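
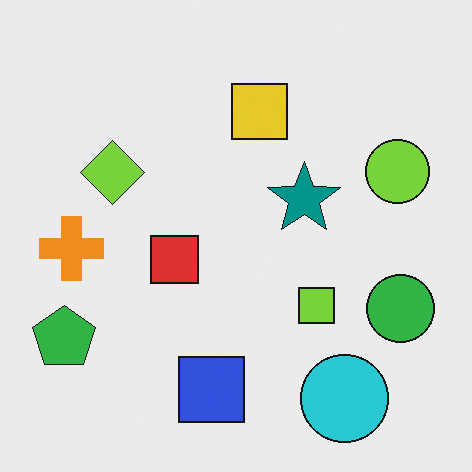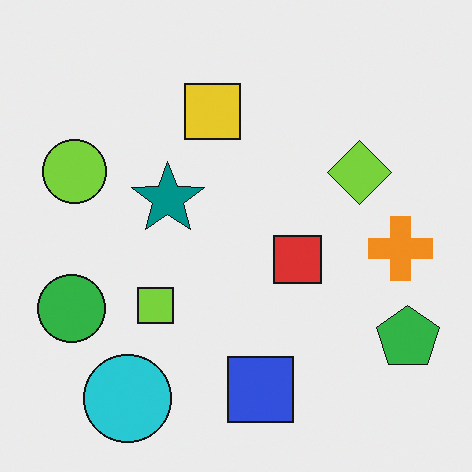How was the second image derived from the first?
This is the original image flipped horizontally (left ↔ right).

The green pentagon is in the bottom-left of the first image and the bottom-right of the second — shapes on opposite sides of the vertical midline have swapped in a mirror flip.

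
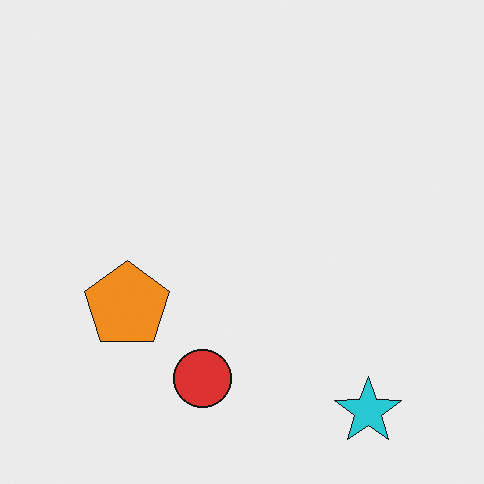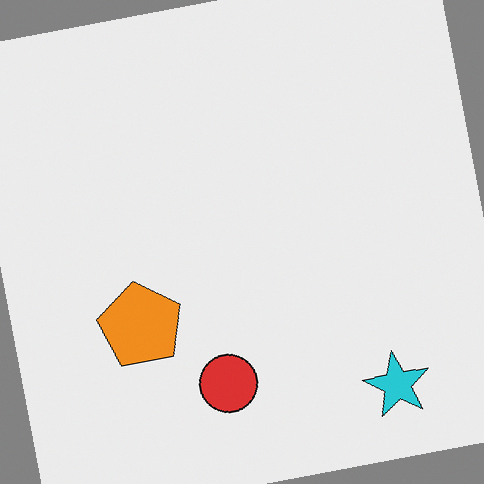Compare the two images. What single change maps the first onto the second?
Rotated counter-clockwise by a small amount.

Every shape is tilted by the same angle and the image corners show triangular fill wedges — a whole-image rotation by a non-right angle.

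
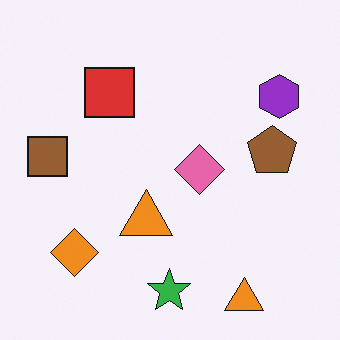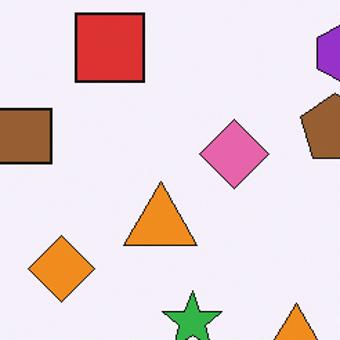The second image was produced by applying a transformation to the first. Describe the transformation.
The image was cropped to a modestly smaller region and rescaled.

The visible shapes are larger and the field of view is narrower; shapes near the original edges may be partly or wholly outside the frame — a crop-and-rescale.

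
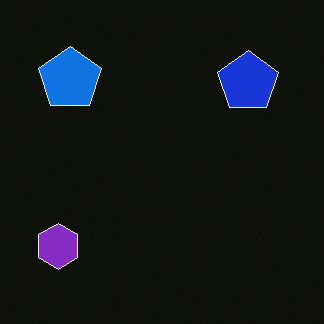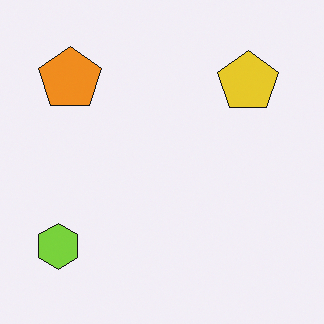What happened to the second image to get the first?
It was color-inverted (negative).

The light background has become dark and every shape's color is its complement — a photographic negative.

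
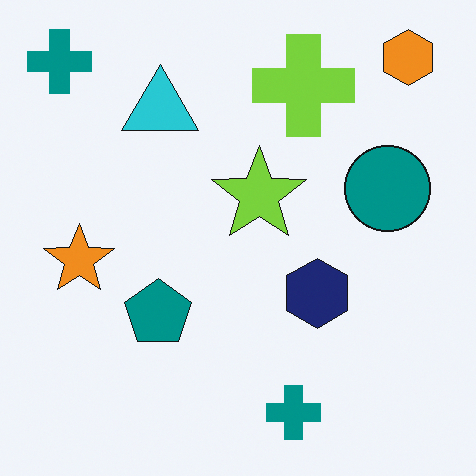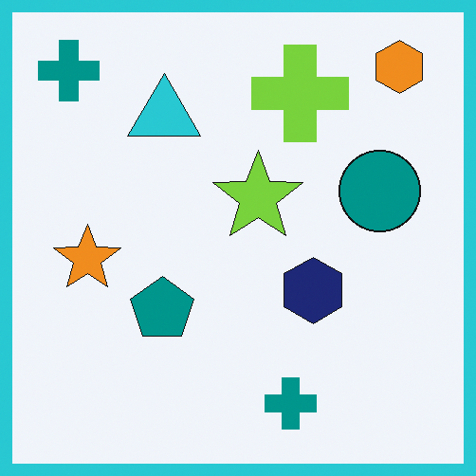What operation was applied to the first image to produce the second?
This is the original image framed with a cyan border.

A solid cyan frame runs around the edge of the second image, with the content slightly shrunk inside it.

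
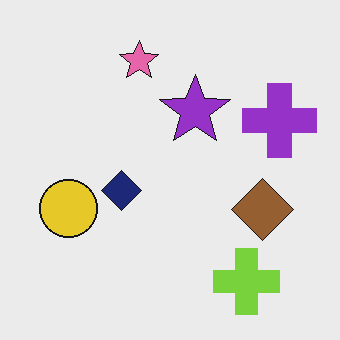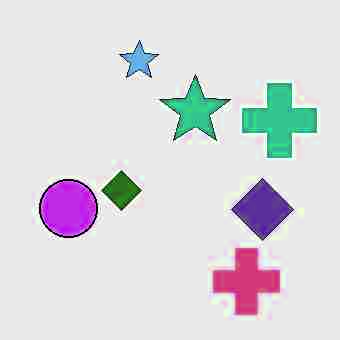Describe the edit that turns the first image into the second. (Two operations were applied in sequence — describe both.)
It was degraded with heavy JPEG compression, then hue-shifted by a large amount.

Blocky 8×8 compression artifacts appear around shape edges and the flat background shows ringing — characteristic JPEG degradation. Every shape's color has rotated by the same amount around the hue wheel — a uniform hue shift.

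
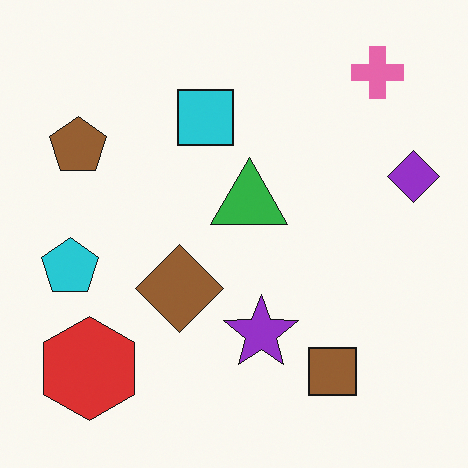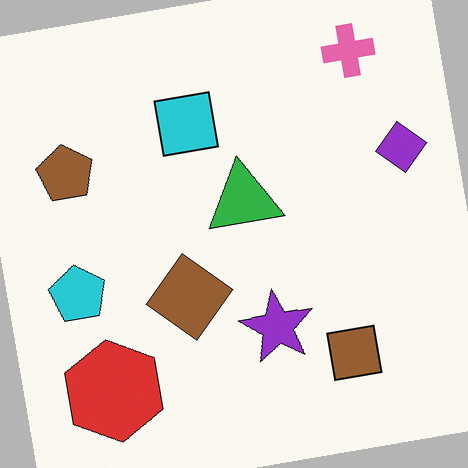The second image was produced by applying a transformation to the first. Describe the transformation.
The transformation is: rotated counter-clockwise by a small amount.

Every shape is tilted by the same angle and the image corners show triangular fill wedges — a whole-image rotation by a non-right angle.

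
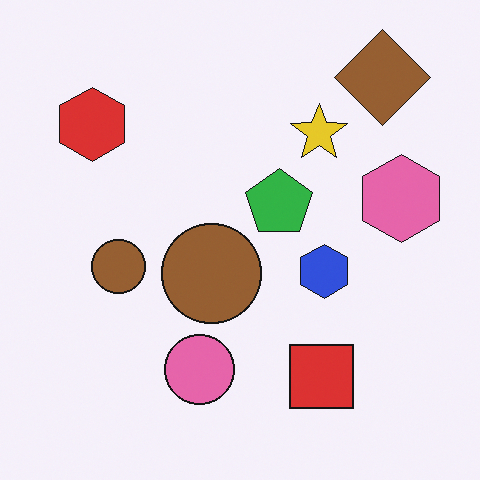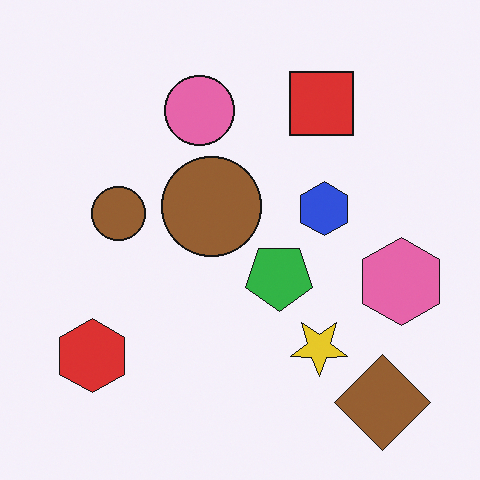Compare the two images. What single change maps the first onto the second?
It was flipped vertically (top ↔ bottom).

The brown diamond is in the top-right of the first image and the bottom-right of the second — shapes on opposite sides of the horizontal midline have swapped in a mirror flip.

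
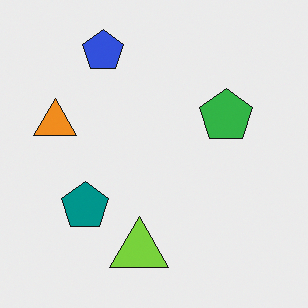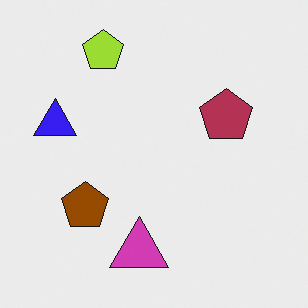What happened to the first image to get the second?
The image was hue-shifted through roughly half the color wheel.

Every shape's color has rotated by the same amount around the hue wheel — a uniform hue shift.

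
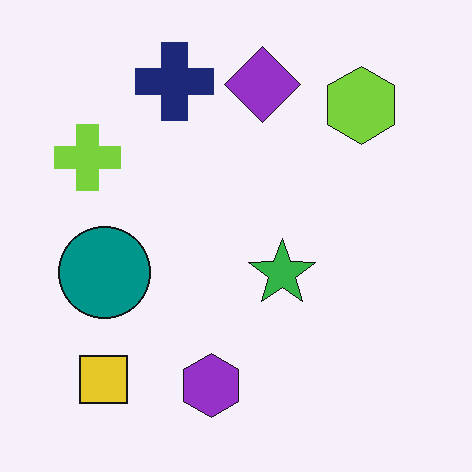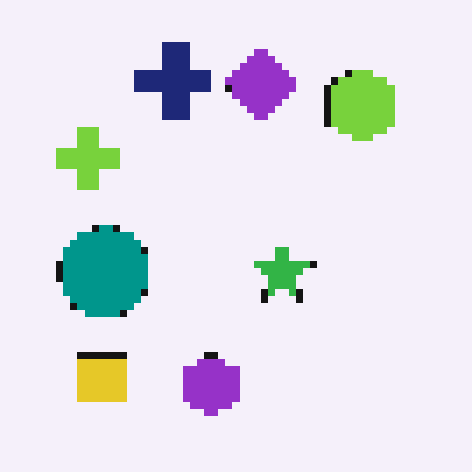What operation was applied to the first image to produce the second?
The transformation is: pixelated into visible square blocks.

Shapes are reduced to large square blocks; fine edges and outlines are lost — a downscale-then-upscale (mosaic) effect.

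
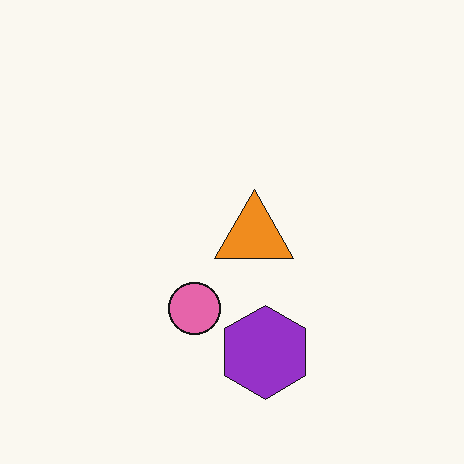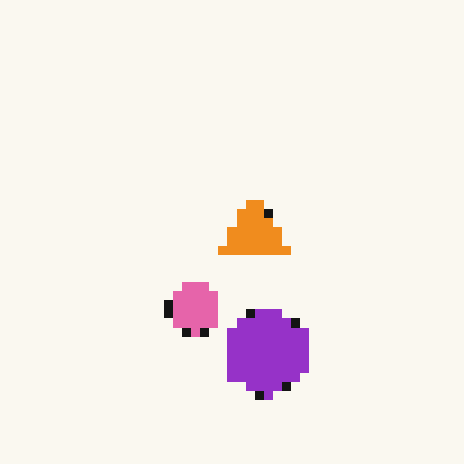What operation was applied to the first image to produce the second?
The transformation is: coarsely pixelated.

Shapes are reduced to large square blocks; fine edges and outlines are lost — a downscale-then-upscale (mosaic) effect.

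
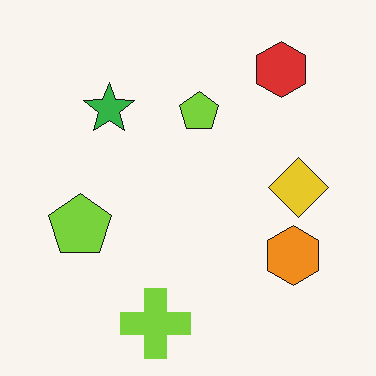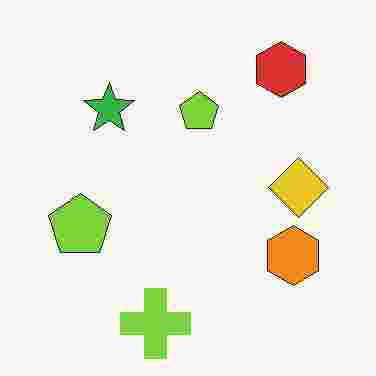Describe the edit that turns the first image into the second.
Heavily JPEG-compressed with obvious blocking artifacts.

Blocky 8×8 compression artifacts appear around shape edges and the flat background shows ringing — characteristic JPEG degradation.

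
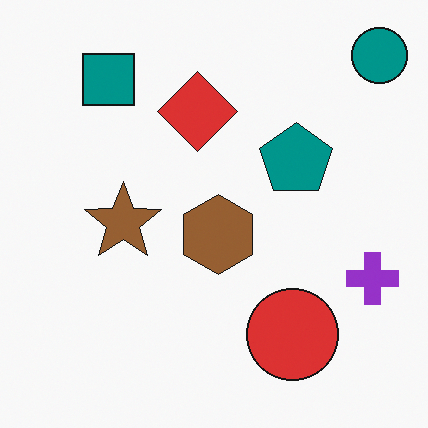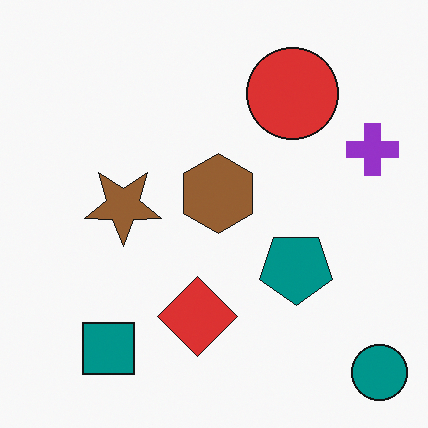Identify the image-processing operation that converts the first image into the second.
Flipped vertically (top ↔ bottom).

The teal circle is in the top-right of the first image and the bottom-right of the second — shapes on opposite sides of the horizontal midline have swapped in a mirror flip.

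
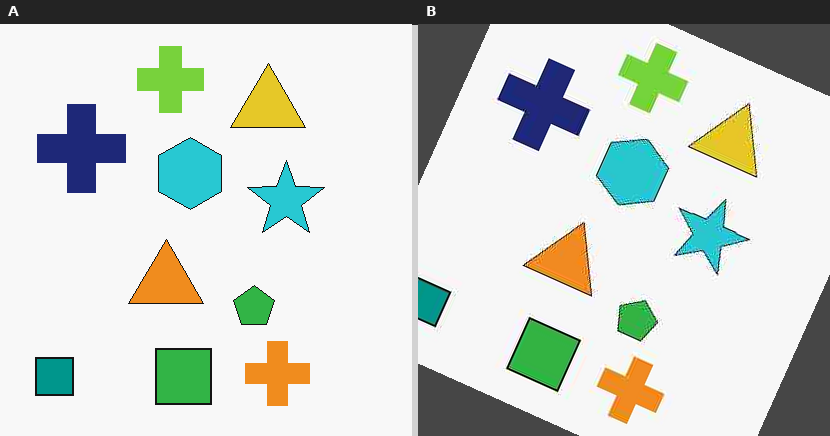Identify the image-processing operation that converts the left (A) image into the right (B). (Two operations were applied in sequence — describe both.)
It was degraded with heavy JPEG compression, then rotated clockwise by a clearly visible amount.

Blocky 8×8 compression artifacts appear around shape edges and the flat background shows ringing — characteristic JPEG degradation. Every shape is tilted by the same angle and the image corners show triangular fill wedges — a whole-image rotation by a non-right angle.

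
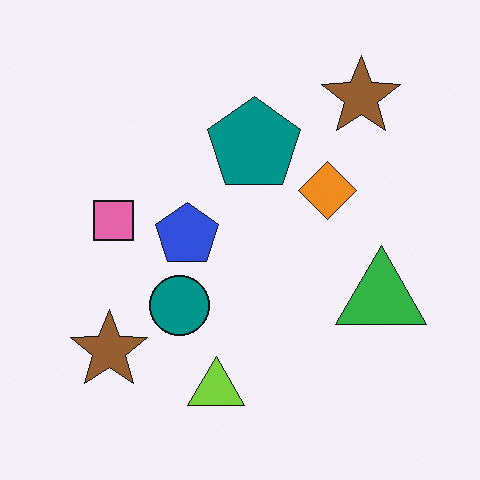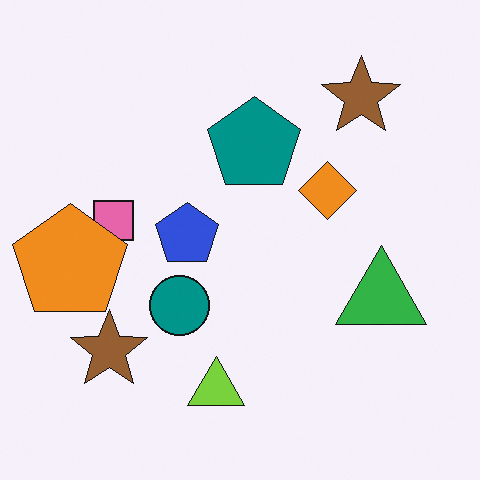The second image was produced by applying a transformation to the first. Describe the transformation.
Overlaid with an additional orange pentagon.

An orange pentagon appears in the second image that is absent from the first.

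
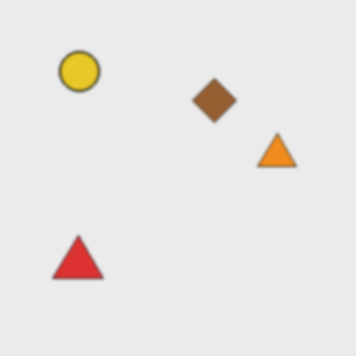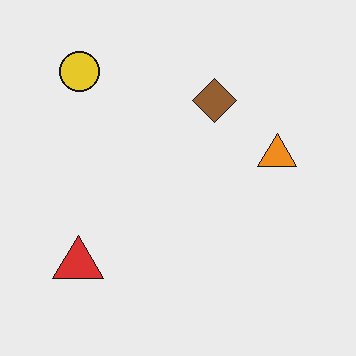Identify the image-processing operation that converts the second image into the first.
Given a subtle gaussian blur.

Shape edges and outlines are uniformly softened across the whole image.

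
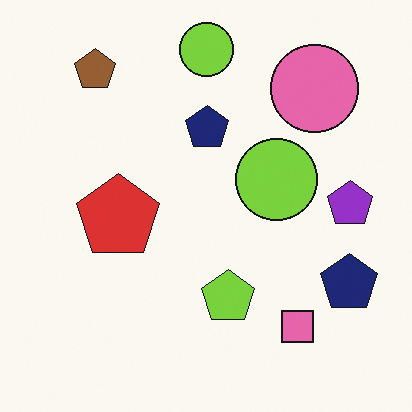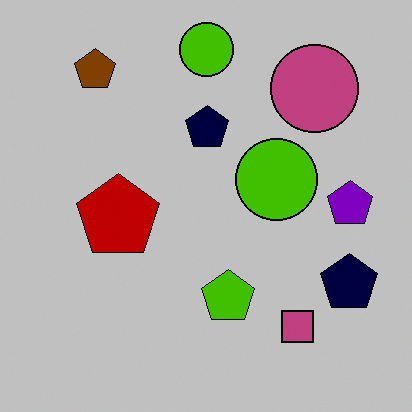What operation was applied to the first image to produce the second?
The transformation is: heavily posterized to just a handful of flat colors.

Each flat color has snapped to a coarser quantized level — most visibly, the near-white background has dropped to a flat grey.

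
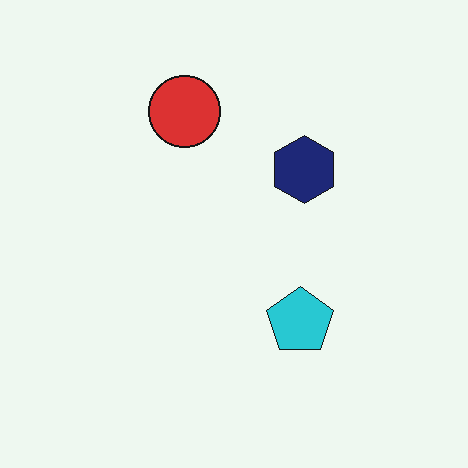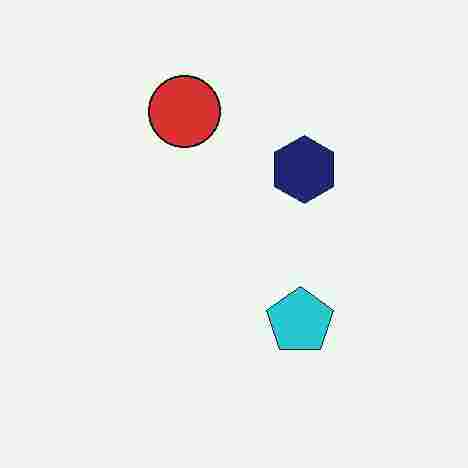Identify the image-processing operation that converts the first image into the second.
This is the original image heavily JPEG-compressed with obvious blocking artifacts.

Blocky 8×8 compression artifacts appear around shape edges and the flat background shows ringing — characteristic JPEG degradation.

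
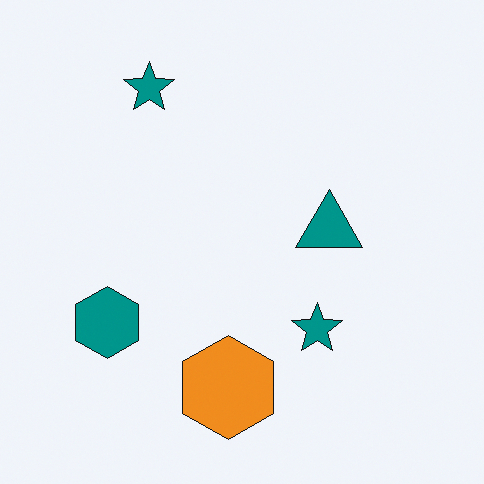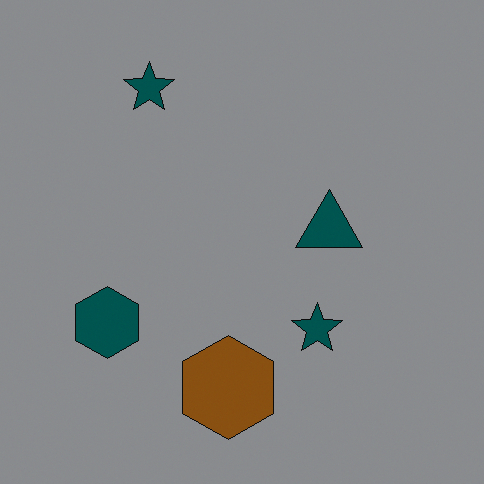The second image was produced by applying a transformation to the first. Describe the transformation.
The second image is the first substantially darkened.

Every pixel — background and shapes alike — is uniformly darkened.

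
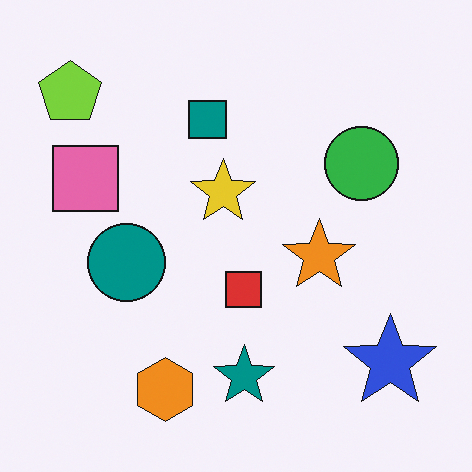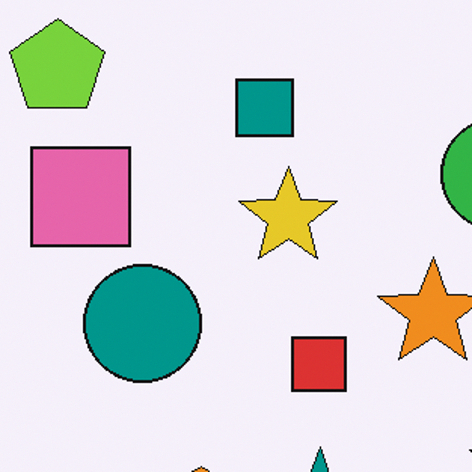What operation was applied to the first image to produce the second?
It was cropped slightly and scaled back up.

The visible shapes are larger and the field of view is narrower; shapes near the original edges may be partly or wholly outside the frame — a crop-and-rescale.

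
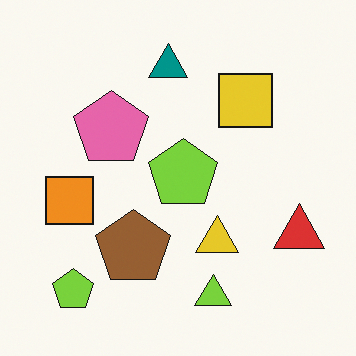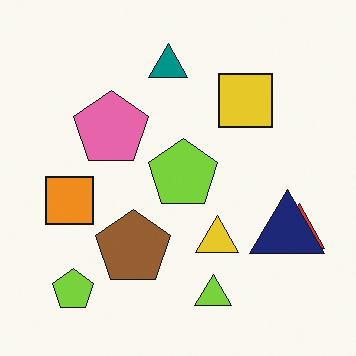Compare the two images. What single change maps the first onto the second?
Overlaid with an additional navy triangle.

A navy triangle appears in the second image that is absent from the first.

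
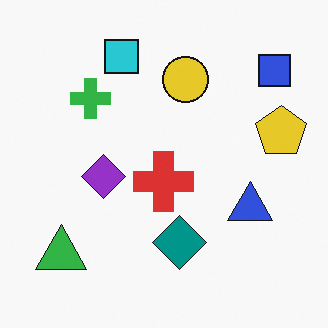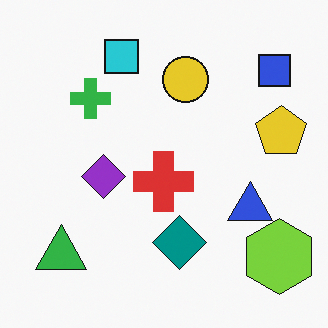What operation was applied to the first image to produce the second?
Overlaid with an additional lime hexagon.

A lime hexagon appears in the second image that is absent from the first.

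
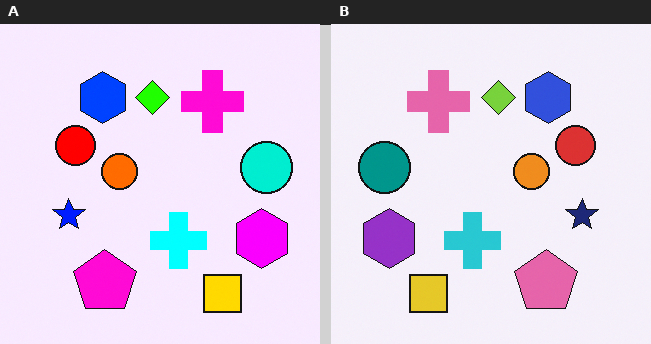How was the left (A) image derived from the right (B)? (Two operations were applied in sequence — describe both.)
The left (A) image is the right (B) flipped horizontally (left ↔ right), then heavily oversaturated.

The teal circle is in the left of the right (B) image and the right of the left (A) — shapes on opposite sides of the vertical midline have swapped in a mirror flip. All colors are more vivid — a global saturation change.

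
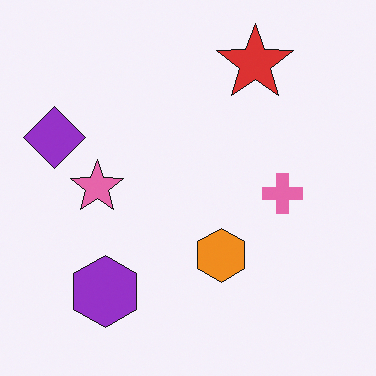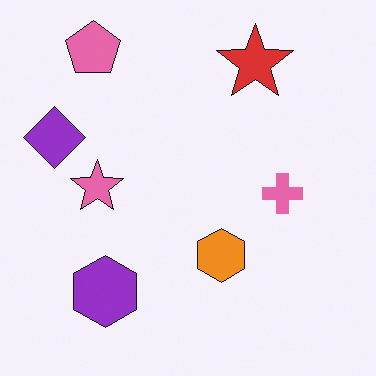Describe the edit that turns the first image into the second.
The image was overlaid with an additional pink pentagon.

A pink pentagon appears in the second image that is absent from the first.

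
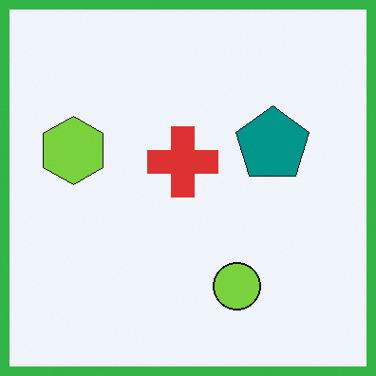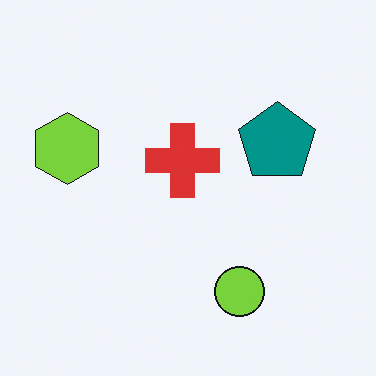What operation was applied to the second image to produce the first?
This is the original image framed with a green border.

A solid green frame runs around the edge of the first image, with the content slightly shrunk inside it.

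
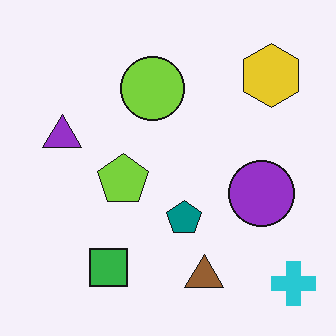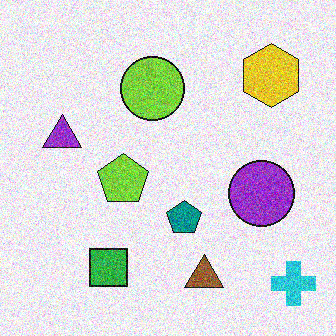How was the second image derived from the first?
The second image is the first degraded with heavy additive noise.

Random speckle covers the whole image, including the flat background.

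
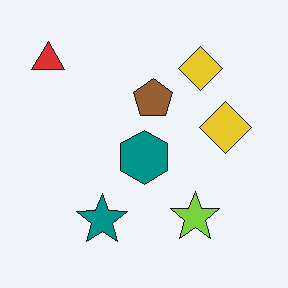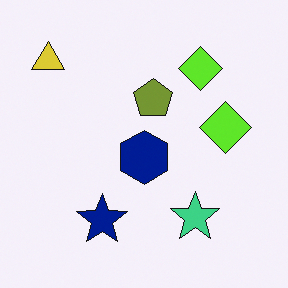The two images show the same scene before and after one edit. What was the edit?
The transformation is: hue-shifted slightly.

Every shape's color has rotated by the same amount around the hue wheel — a uniform hue shift.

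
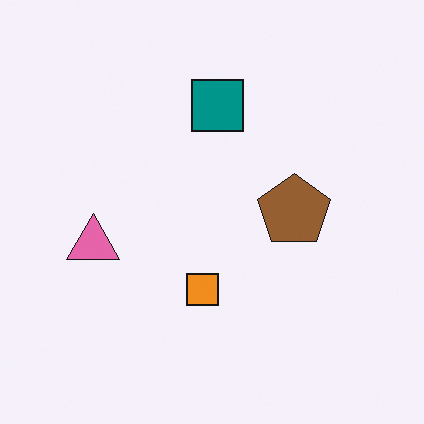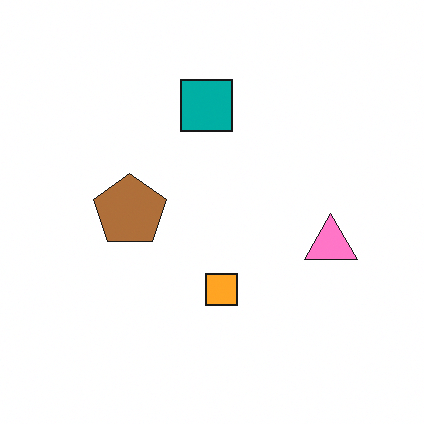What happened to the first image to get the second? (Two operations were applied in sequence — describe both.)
The image was flipped horizontally (left ↔ right), then slightly brightened.

The pink triangle is in the left of the first image and the right of the second — shapes on opposite sides of the vertical midline have swapped in a mirror flip. Every pixel — background and shapes alike — is uniformly brightened.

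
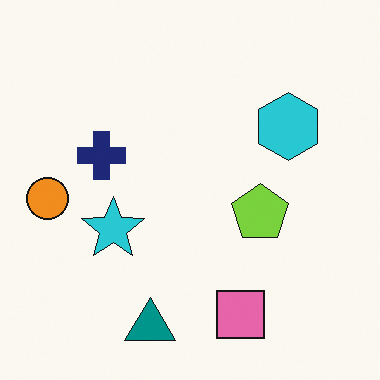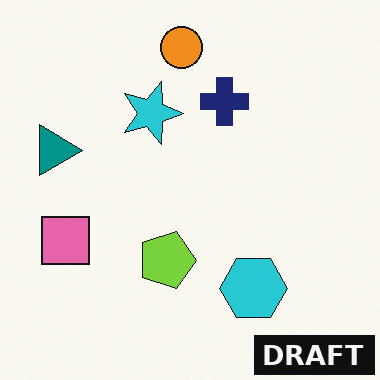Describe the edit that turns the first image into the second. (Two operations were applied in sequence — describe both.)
The second image is the first rotated 90° clockwise, then watermarked with the text "DRAFT" in the lower-right corner.

The orange circle sits in the left of the first image and the top of the second — consistent with a whole-image 90° clockwise rotation. A dark label reading "DRAFT" appears in the lower-right corner.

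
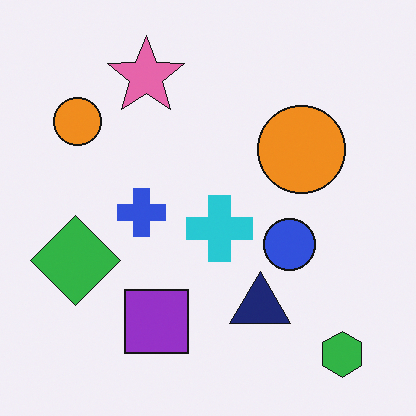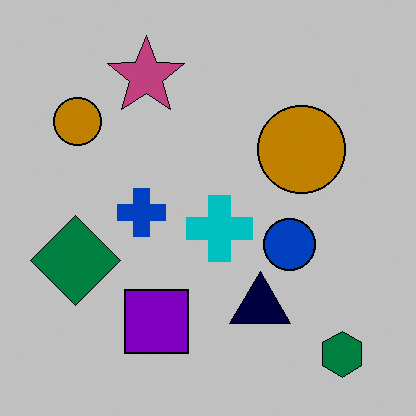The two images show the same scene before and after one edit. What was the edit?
Aggressively posterized.

Each flat color has snapped to a coarser quantized level — most visibly, the near-white background has dropped to a flat grey.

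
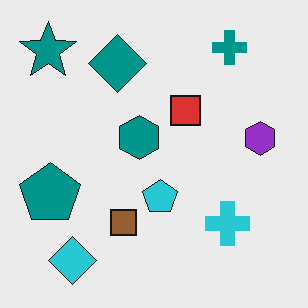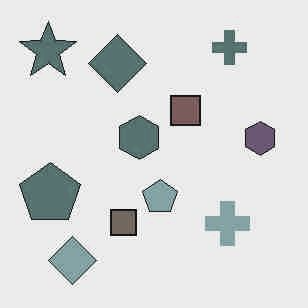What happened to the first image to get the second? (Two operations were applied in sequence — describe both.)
It was heavily JPEG-compressed with obvious blocking artifacts, then made much more muted (saturation change).

Blocky 8×8 compression artifacts appear around shape edges and the flat background shows ringing — characteristic JPEG degradation. All colors are more muted and greyish — a global saturation change.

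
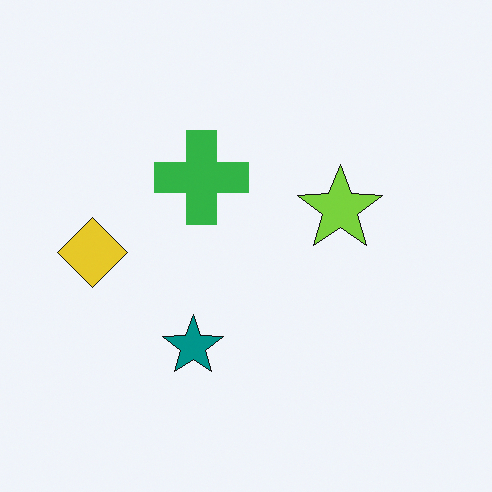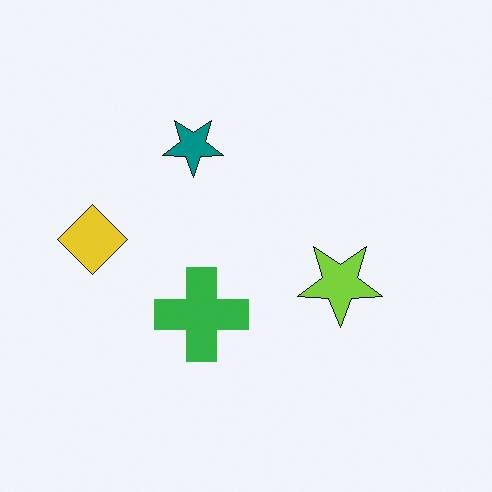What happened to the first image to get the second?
This is the original image flipped vertically (top ↔ bottom).

The teal star is in the bottom of the first image and the top of the second — shapes on opposite sides of the horizontal midline have swapped in a mirror flip.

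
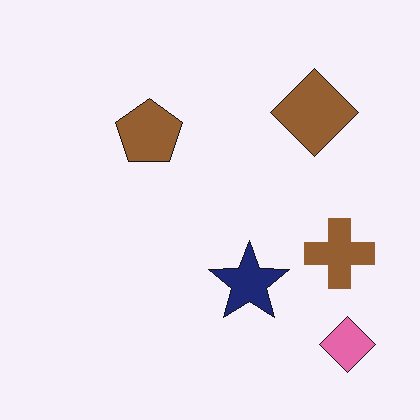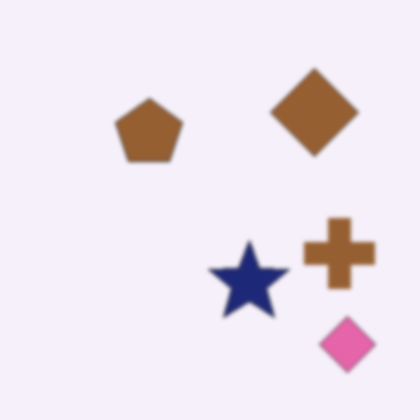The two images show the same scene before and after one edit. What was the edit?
The transformation is: slightly softened.

Shape edges and outlines are uniformly softened across the whole image.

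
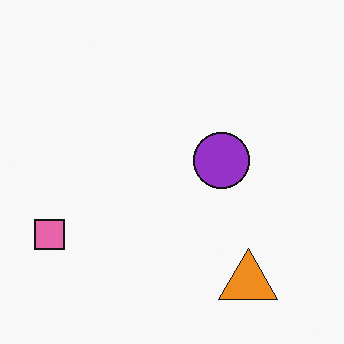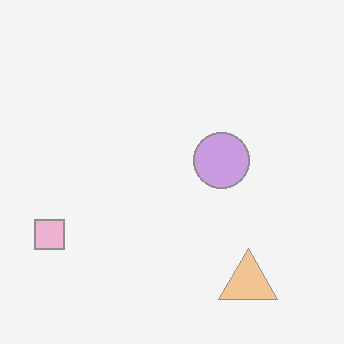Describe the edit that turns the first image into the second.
The transformation is: washed out (contrast reduced).

Tones are pushed toward mid-grey across the whole image — a global contrast change.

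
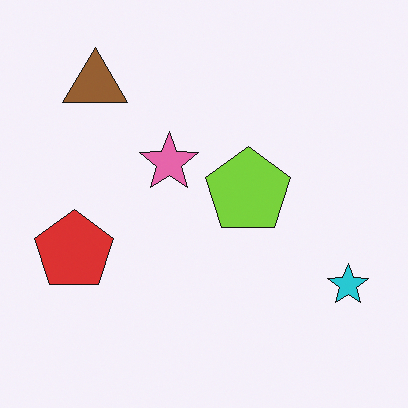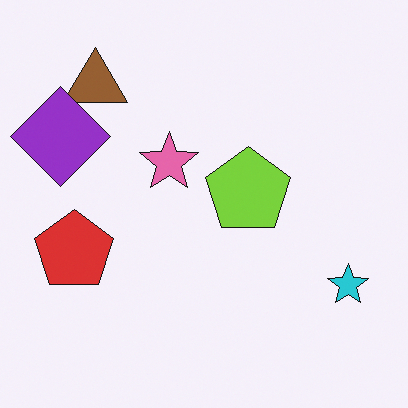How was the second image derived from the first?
It was overlaid with an additional purple diamond.

A purple diamond appears in the second image that is absent from the first.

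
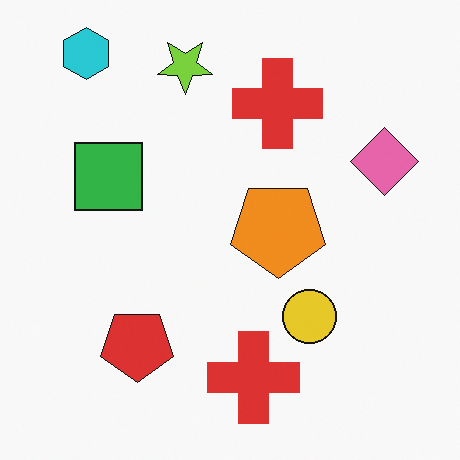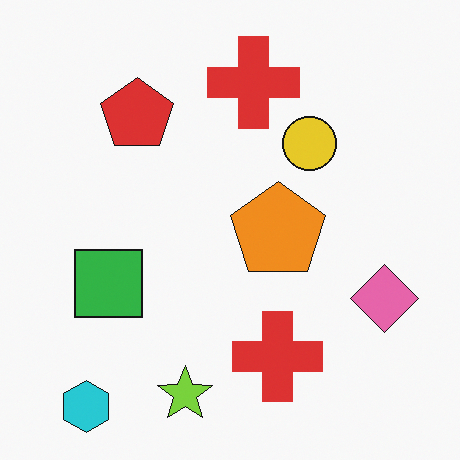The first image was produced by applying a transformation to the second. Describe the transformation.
The transformation is: flipped vertically (top ↔ bottom).

The cyan hexagon is in the bottom-left of the second image and the top-left of the first — shapes on opposite sides of the horizontal midline have swapped in a mirror flip.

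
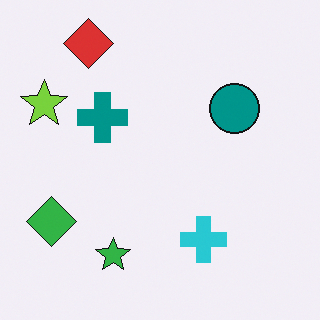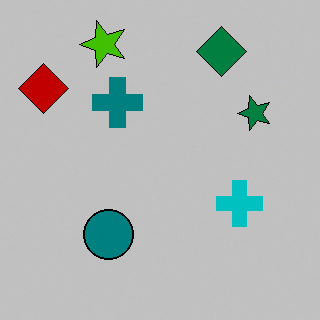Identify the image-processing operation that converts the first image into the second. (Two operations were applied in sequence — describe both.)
The image was transposed (reflected across the top-left ↔ bottom-right diagonal), then heavily posterized to just a handful of flat colors.

Shapes have swapped their row and column positions — what was in the top-right is now in the bottom-left — a diagonal reflection. Each flat color has snapped to a coarser quantized level — most visibly, the near-white background has dropped to a flat grey.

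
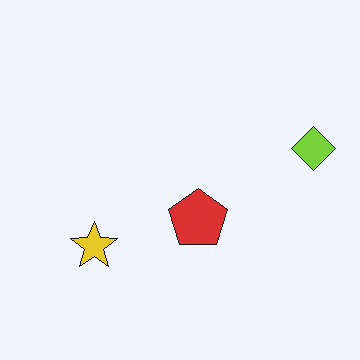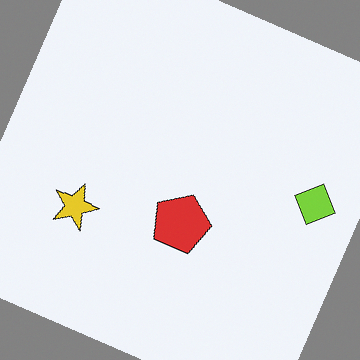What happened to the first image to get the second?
It was rotated clockwise by a clearly visible amount.

Every shape is tilted by the same angle and the image corners show triangular fill wedges — a whole-image rotation by a non-right angle.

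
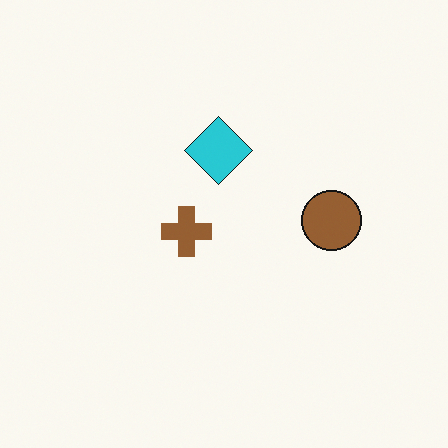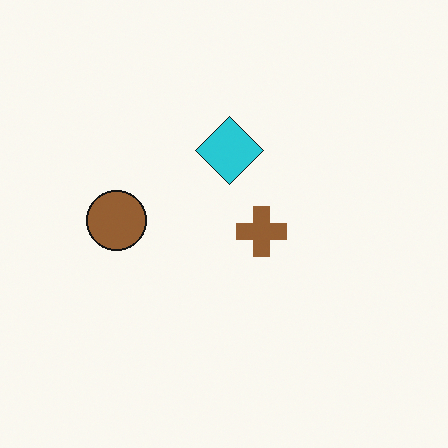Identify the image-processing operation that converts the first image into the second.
The second image is the first flipped horizontally (left ↔ right).

The brown circle is in the right of the first image and the left of the second — shapes on opposite sides of the vertical midline have swapped in a mirror flip.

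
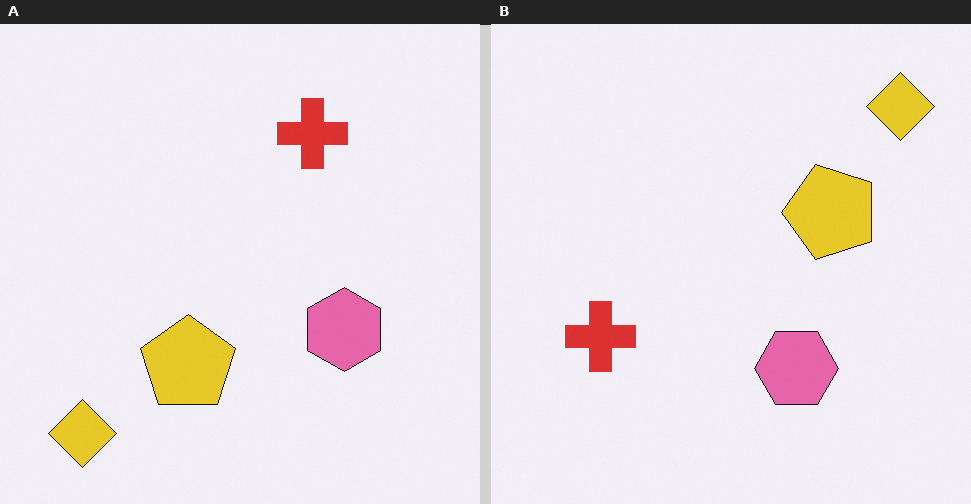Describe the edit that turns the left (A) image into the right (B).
It was transposed (reflected across the top-left ↔ bottom-right diagonal).

Shapes have swapped their row and column positions — what was in the top-right is now in the bottom-left — a diagonal reflection.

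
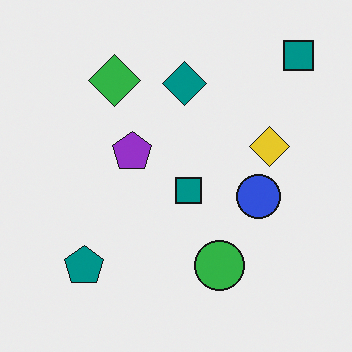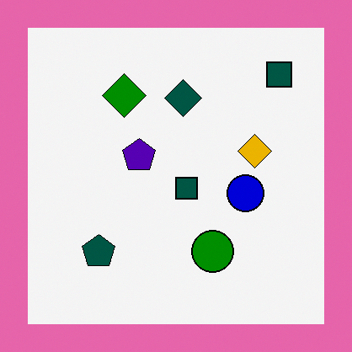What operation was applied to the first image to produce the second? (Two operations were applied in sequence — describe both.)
It was given much higher contrast, then framed with a pink border.

Tones are pushed away from mid-grey across the whole image — a global contrast change. A solid pink frame runs around the edge of the second image, with the content slightly shrunk inside it.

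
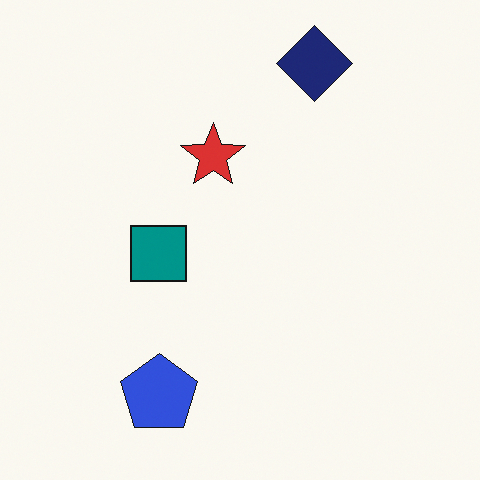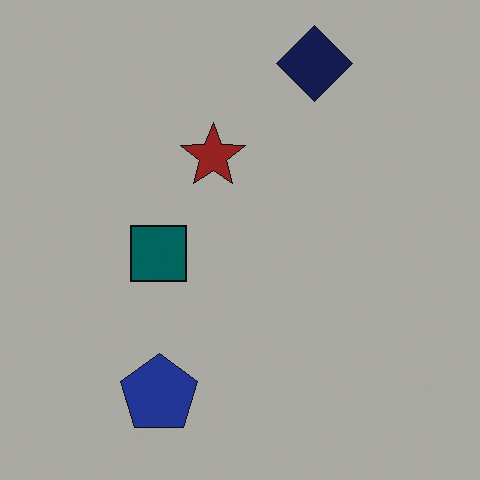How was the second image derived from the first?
It was substantially darkened.

Every pixel — background and shapes alike — is uniformly darkened.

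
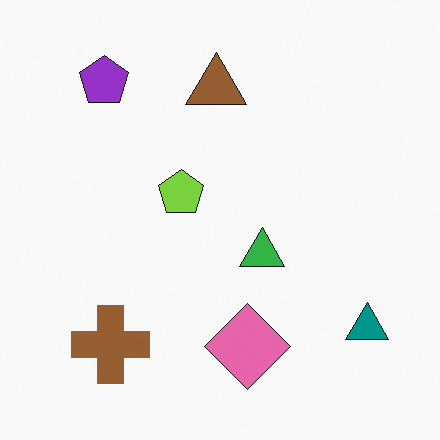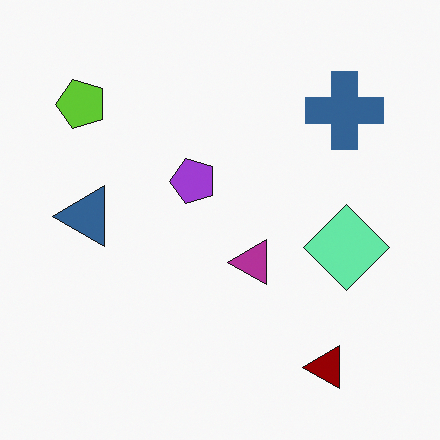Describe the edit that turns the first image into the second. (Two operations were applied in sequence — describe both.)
This is the original image hue-shifted through roughly half the color wheel, then transposed (reflected across the top-left ↔ bottom-right diagonal).

Every shape's color has rotated by the same amount around the hue wheel — a uniform hue shift. Shapes have swapped their row and column positions — what was in the top-right is now in the bottom-left — a diagonal reflection.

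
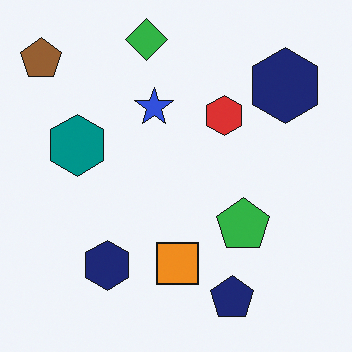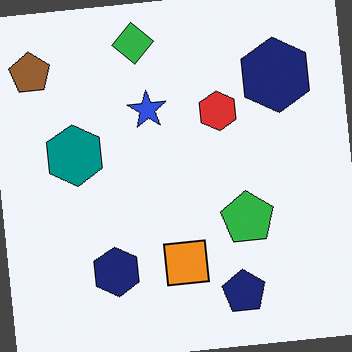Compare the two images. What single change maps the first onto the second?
The second image is the first rotated counter-clockwise by a few degrees.

Every shape is tilted by the same angle and the image corners show triangular fill wedges — a whole-image rotation by a non-right angle.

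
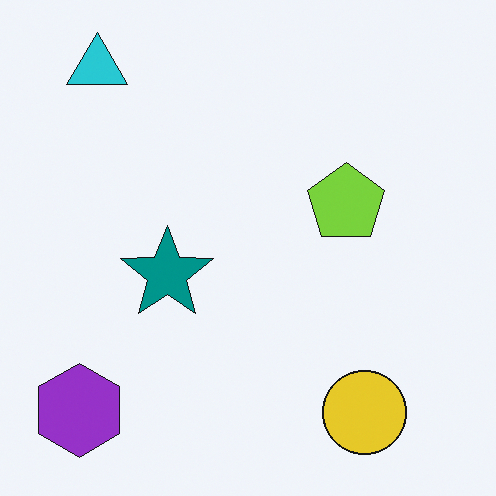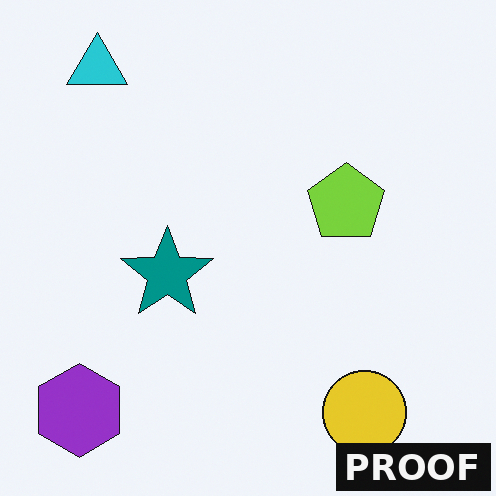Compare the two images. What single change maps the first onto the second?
Watermarked with the text "PROOF" in the lower-right corner.

A dark label reading "PROOF" appears in the lower-right corner.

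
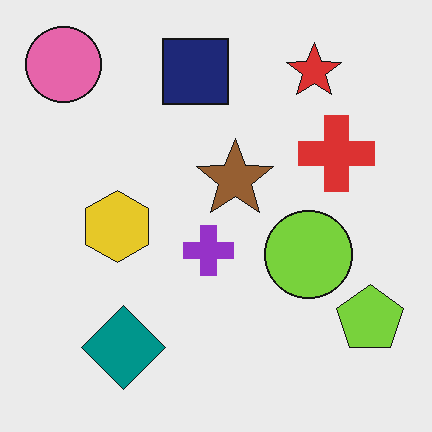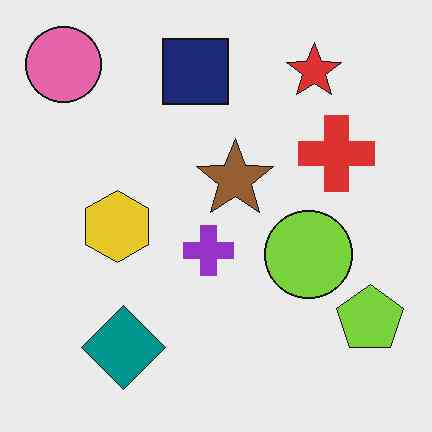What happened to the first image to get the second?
JPEG-compressed with visible artifacts.

Blocky 8×8 compression artifacts appear around shape edges and the flat background shows ringing — characteristic JPEG degradation.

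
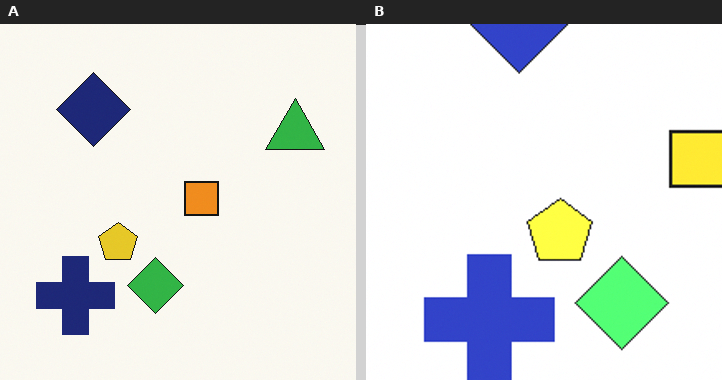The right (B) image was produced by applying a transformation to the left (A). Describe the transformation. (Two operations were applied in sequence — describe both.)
The right (B) image is the left (A) brightened a lot, then cropped to a noticeably smaller region and rescaled.

Every pixel — background and shapes alike — is uniformly brightened. The visible shapes are larger and the field of view is narrower; shapes near the original edges may be partly or wholly outside the frame — a crop-and-rescale.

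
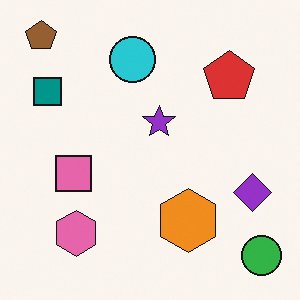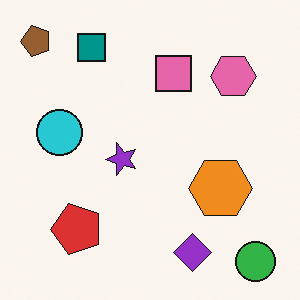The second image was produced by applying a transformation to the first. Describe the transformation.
The second image is the first transposed (reflected across the top-left ↔ bottom-right diagonal).

Shapes have swapped their row and column positions — what was in the top-right is now in the bottom-left — a diagonal reflection.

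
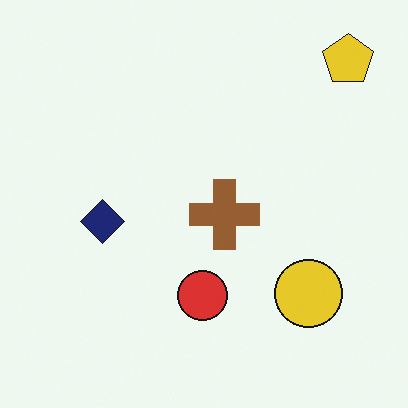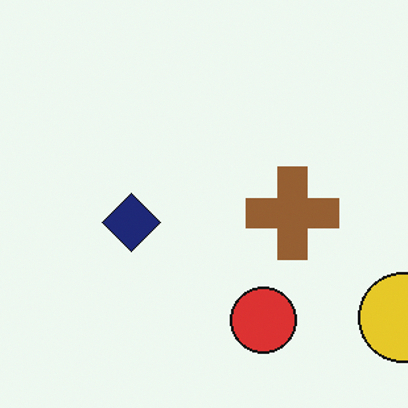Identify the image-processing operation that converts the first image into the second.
It was cropped slightly and scaled back up.

The visible shapes are larger and the field of view is narrower; shapes near the original edges may be partly or wholly outside the frame — a crop-and-rescale.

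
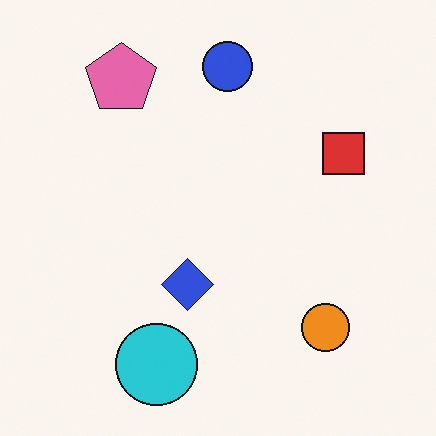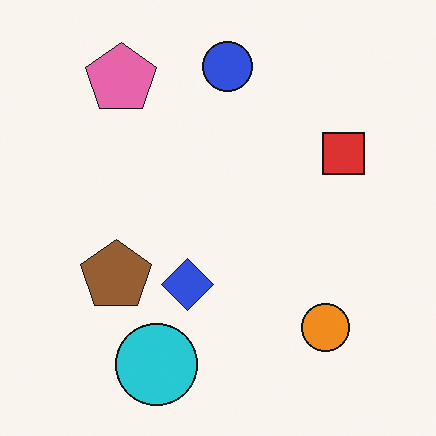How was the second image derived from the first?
It was overlaid with an additional brown pentagon.

A brown pentagon appears in the second image that is absent from the first.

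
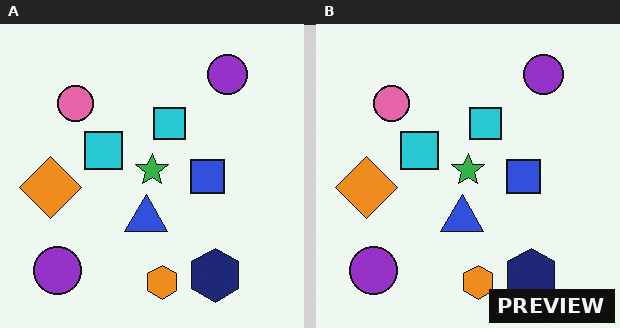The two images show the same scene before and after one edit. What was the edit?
The right (B) image is the left (A) watermarked with the text "PREVIEW" in the lower-right corner.

A dark label reading "PREVIEW" appears in the lower-right corner.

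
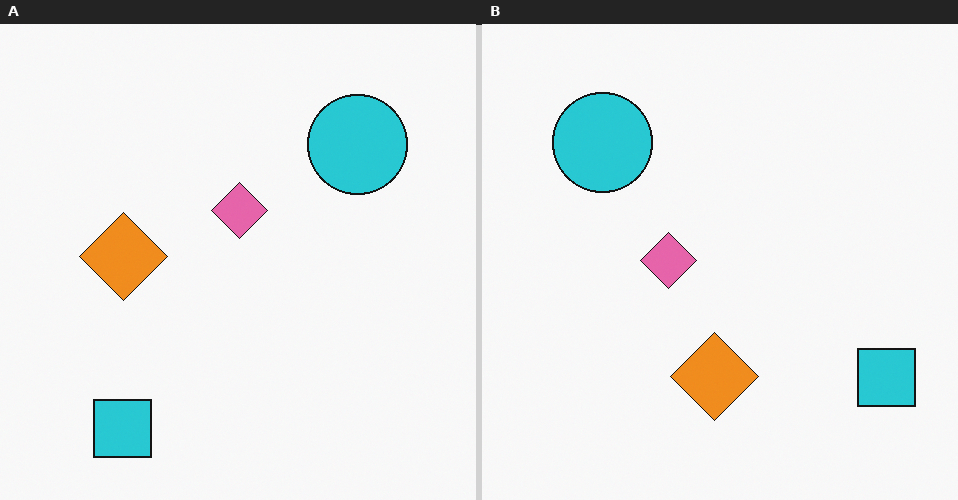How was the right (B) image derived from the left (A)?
The transformation is: rotated 90° counter-clockwise.

The cyan square sits in the bottom-left of the left (A) image and the bottom-right of the right (B) — consistent with a whole-image 90° counter-clockwise rotation.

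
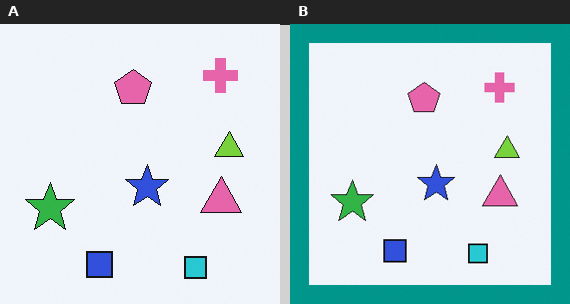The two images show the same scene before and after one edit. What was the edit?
It was framed with a teal border.

A solid teal frame runs around the edge of the right (B) image, with the content slightly shrunk inside it.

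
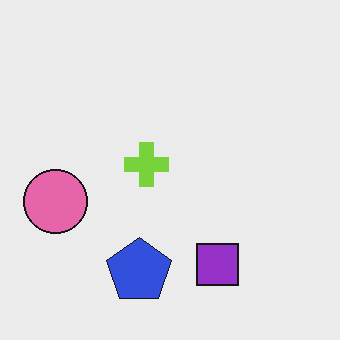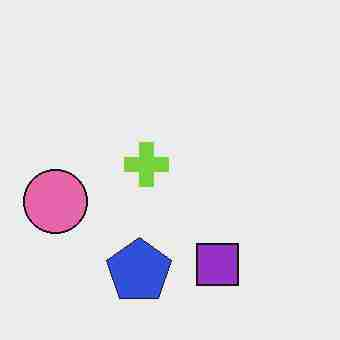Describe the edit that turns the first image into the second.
The image was degraded with heavy JPEG compression.

Blocky 8×8 compression artifacts appear around shape edges and the flat background shows ringing — characteristic JPEG degradation.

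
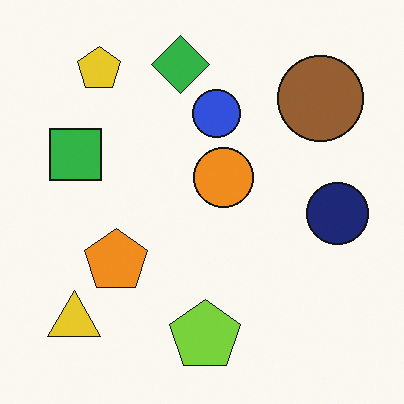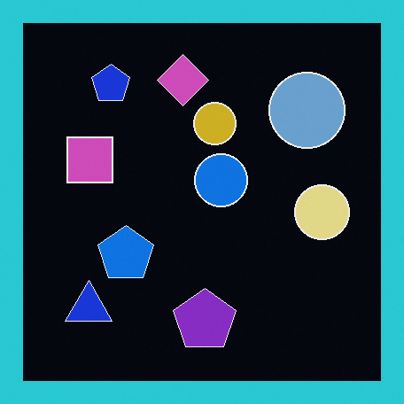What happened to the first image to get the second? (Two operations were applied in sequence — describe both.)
The image was color-inverted (negative), then framed with a cyan border.

The light background has become dark and every shape's color is its complement — a photographic negative. A solid cyan frame runs around the edge of the second image, with the content slightly shrunk inside it.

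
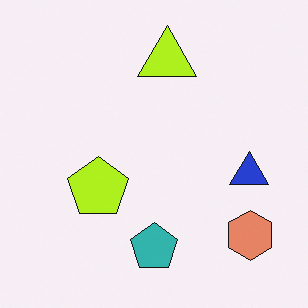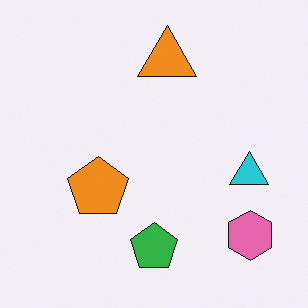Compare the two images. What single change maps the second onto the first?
The transformation is: hue-shifted by a small amount.

Every shape's color has rotated by the same amount around the hue wheel — a uniform hue shift.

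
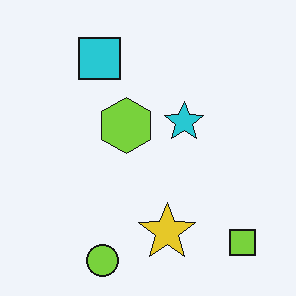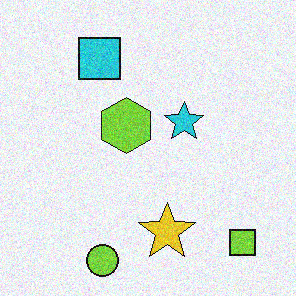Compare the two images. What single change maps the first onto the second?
It was degraded with moderate additive noise.

Random speckle covers the whole image, including the flat background.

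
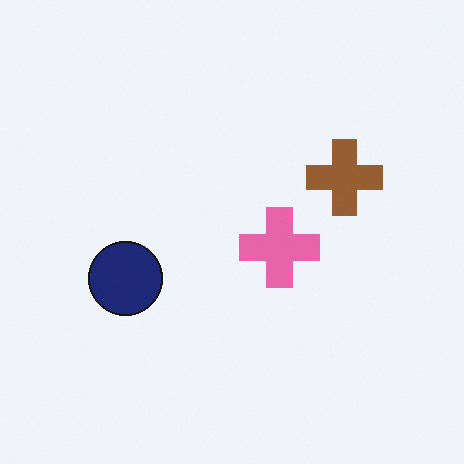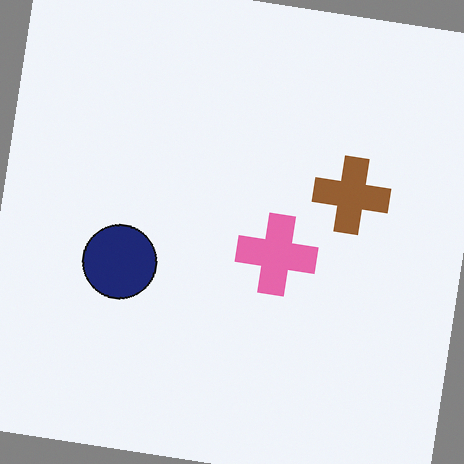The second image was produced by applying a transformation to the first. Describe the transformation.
The transformation is: rotated clockwise by a few degrees.

Every shape is tilted by the same angle and the image corners show triangular fill wedges — a whole-image rotation by a non-right angle.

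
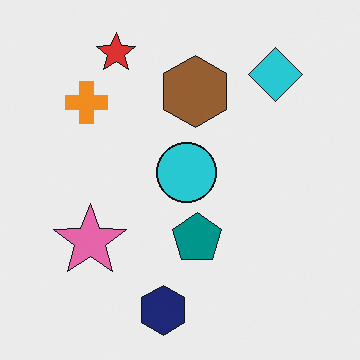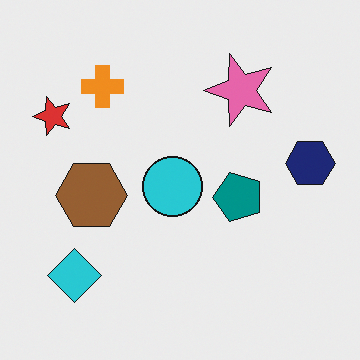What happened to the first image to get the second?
It was transposed (reflected across the top-left ↔ bottom-right diagonal).

Shapes have swapped their row and column positions — what was in the top-right is now in the bottom-left — a diagonal reflection.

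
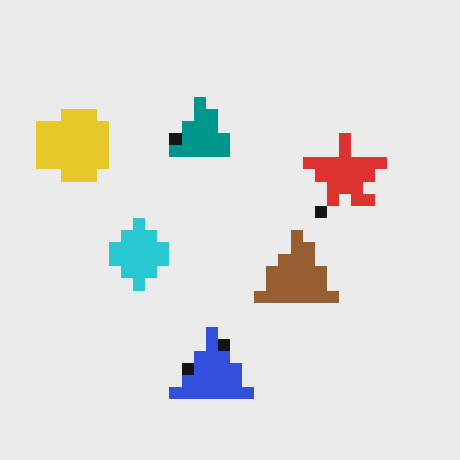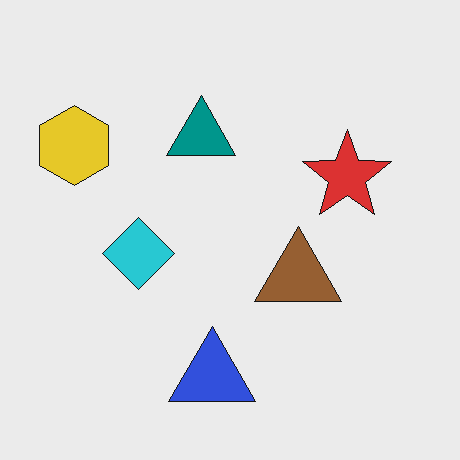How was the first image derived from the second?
Heavily pixelated into large blocks.

Shapes are reduced to large square blocks; fine edges and outlines are lost — a downscale-then-upscale (mosaic) effect.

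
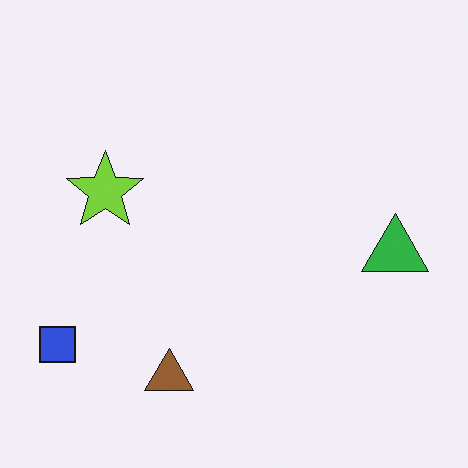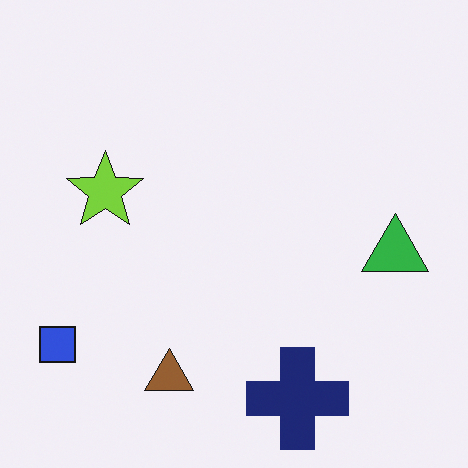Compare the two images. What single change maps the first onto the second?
Overlaid with an additional navy cross.

A navy cross appears in the second image that is absent from the first.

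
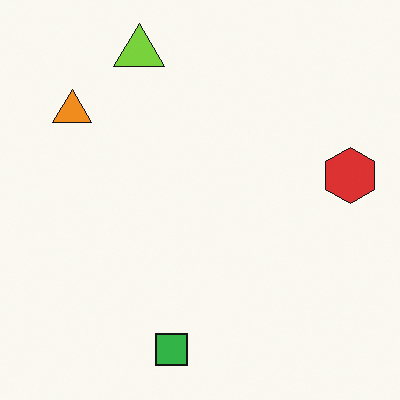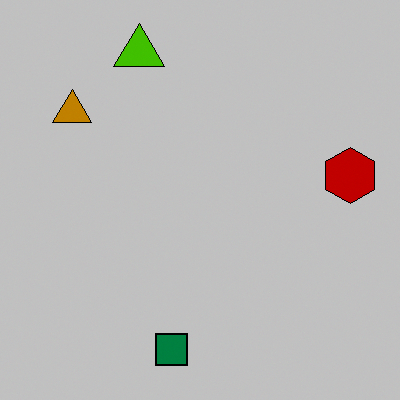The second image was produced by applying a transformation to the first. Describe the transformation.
Heavily posterized to just a handful of flat colors.

Each flat color has snapped to a coarser quantized level — most visibly, the near-white background has dropped to a flat grey.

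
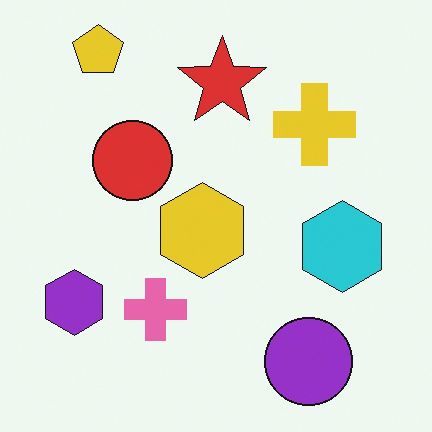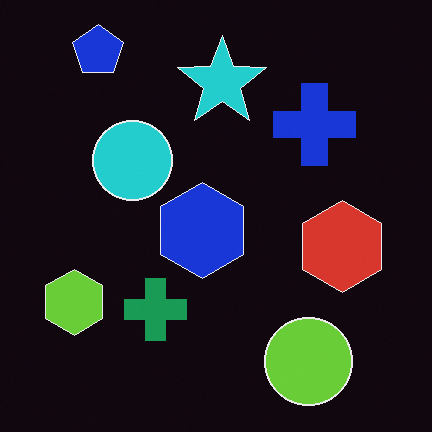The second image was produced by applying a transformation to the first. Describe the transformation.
The image was color-inverted (negative).

The light background has become dark and every shape's color is its complement — a photographic negative.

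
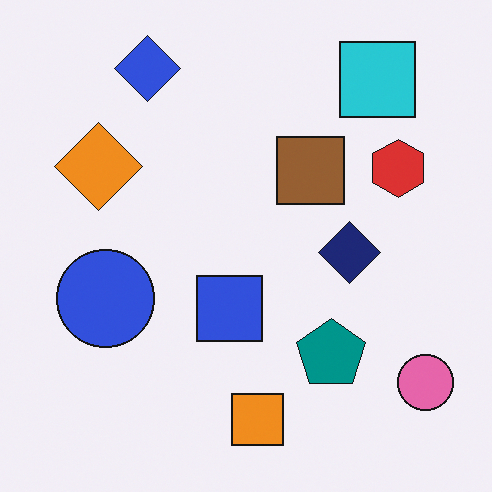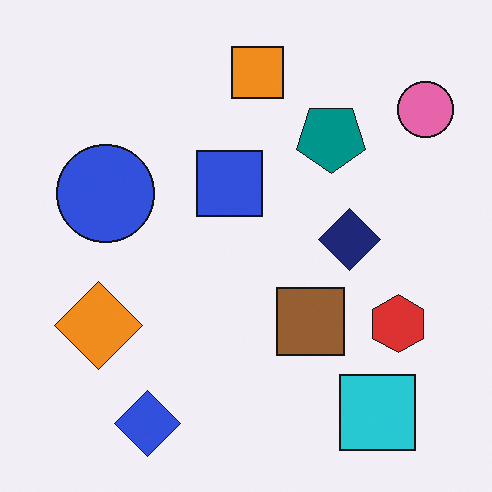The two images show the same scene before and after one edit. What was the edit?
Flipped vertically (top ↔ bottom).

The blue diamond is in the top-left of the first image and the bottom-left of the second — shapes on opposite sides of the horizontal midline have swapped in a mirror flip.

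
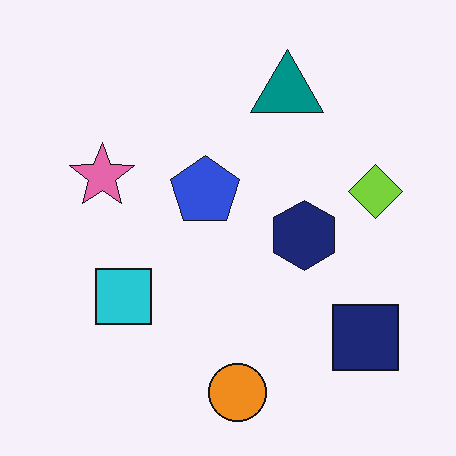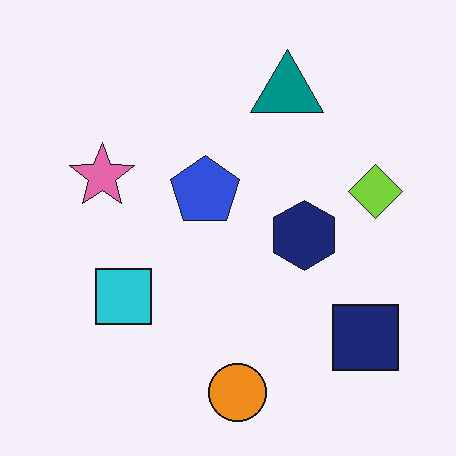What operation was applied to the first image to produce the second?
The second image is the first given moderate JPEG compression.

Blocky 8×8 compression artifacts appear around shape edges and the flat background shows ringing — characteristic JPEG degradation.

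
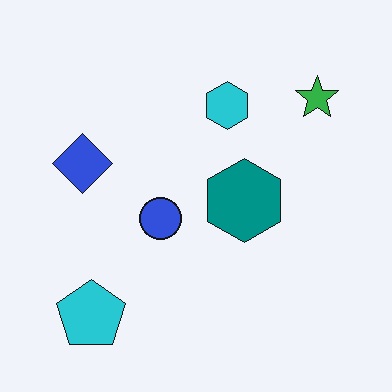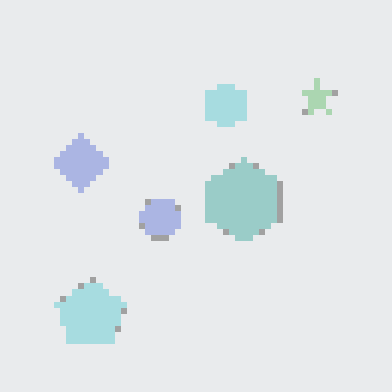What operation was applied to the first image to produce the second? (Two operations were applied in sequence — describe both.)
This is the original image washed out (contrast reduced), then moderately pixelated.

Tones are pushed toward mid-grey across the whole image — a global contrast change. Shapes are reduced to large square blocks; fine edges and outlines are lost — a downscale-then-upscale (mosaic) effect.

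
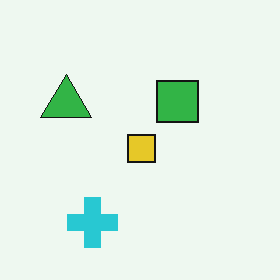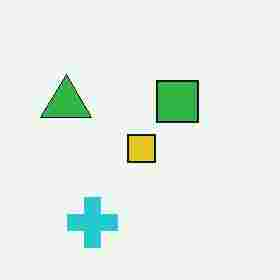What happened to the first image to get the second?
This is the original image heavily JPEG-compressed with obvious blocking artifacts.

Blocky 8×8 compression artifacts appear around shape edges and the flat background shows ringing — characteristic JPEG degradation.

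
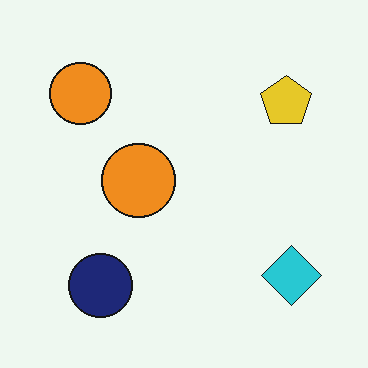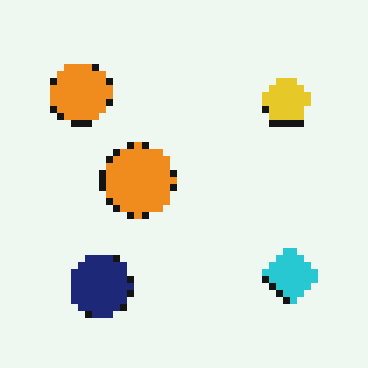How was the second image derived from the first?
The second image is the first moderately pixelated.

Shapes are reduced to large square blocks; fine edges and outlines are lost — a downscale-then-upscale (mosaic) effect.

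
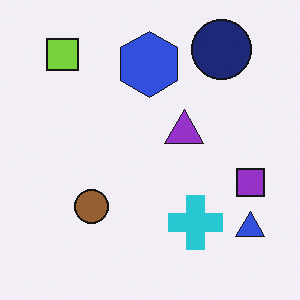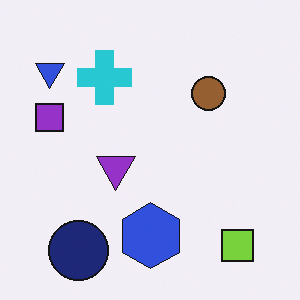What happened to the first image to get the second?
Rotated 180°.

The lime square sits in the top-left of the first image and the bottom-right of the second — consistent with a whole-image 180° rotation.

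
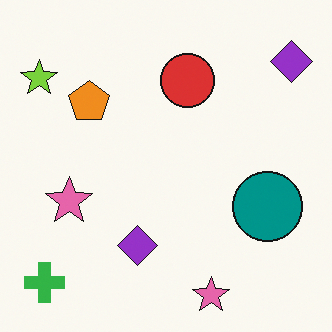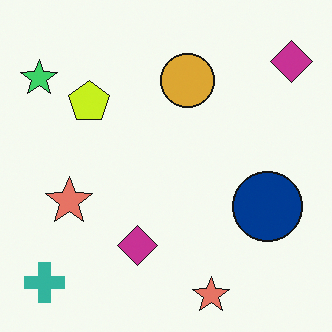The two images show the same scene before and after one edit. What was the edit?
This is the original image hue-shifted by a small amount.

Every shape's color has rotated by the same amount around the hue wheel — a uniform hue shift.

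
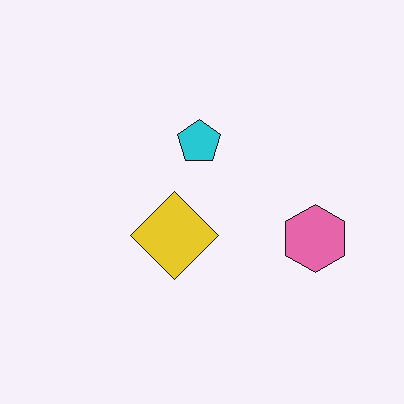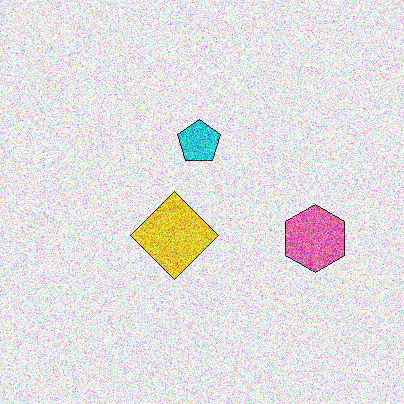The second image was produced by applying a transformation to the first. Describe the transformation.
It was degraded with strong gaussian noise.

Random speckle covers the whole image, including the flat background.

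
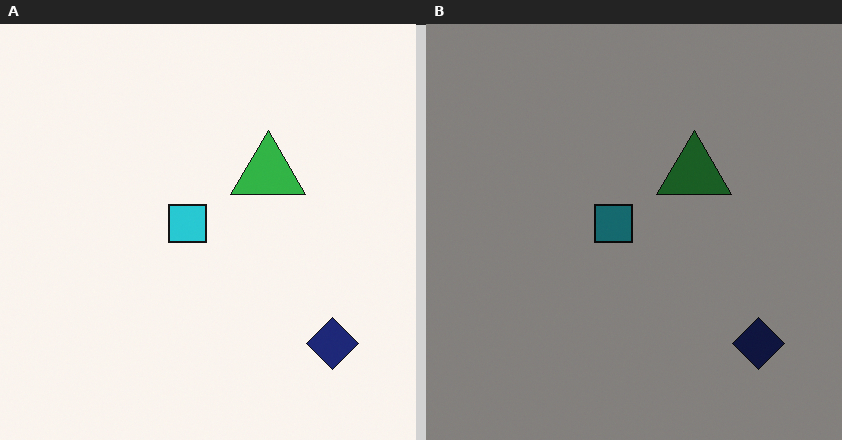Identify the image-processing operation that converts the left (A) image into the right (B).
The right (B) image is the left (A) substantially darkened.

Every pixel — background and shapes alike — is uniformly darkened.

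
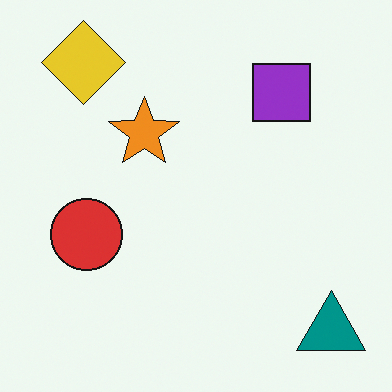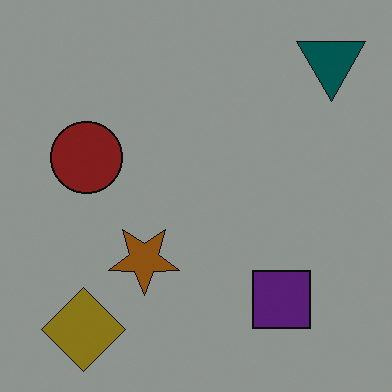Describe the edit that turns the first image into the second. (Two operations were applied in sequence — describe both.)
The image was flipped vertically (top ↔ bottom), then substantially darkened.

The yellow diamond is in the top-left of the first image and the bottom-left of the second — shapes on opposite sides of the horizontal midline have swapped in a mirror flip. Every pixel — background and shapes alike — is uniformly darkened.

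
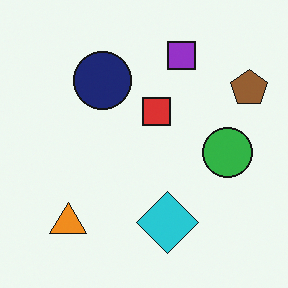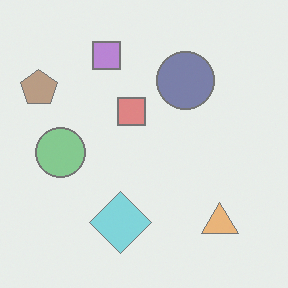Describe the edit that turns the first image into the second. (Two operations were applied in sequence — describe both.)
The transformation is: flipped horizontally (left ↔ right), then washed out (contrast reduced).

The brown pentagon is in the top-right of the first image and the top-left of the second — shapes on opposite sides of the vertical midline have swapped in a mirror flip. Tones are pushed toward mid-grey across the whole image — a global contrast change.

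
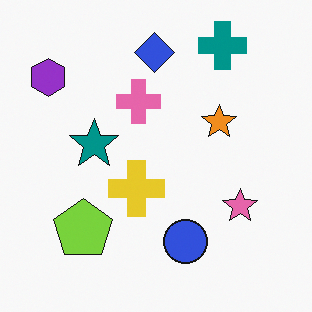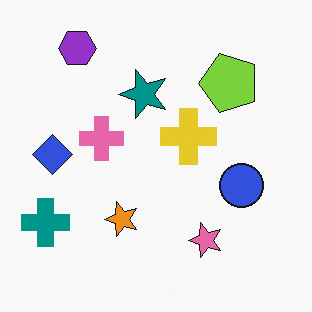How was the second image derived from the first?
The transformation is: transposed (reflected across the top-left ↔ bottom-right diagonal).

Shapes have swapped their row and column positions — what was in the top-right is now in the bottom-left — a diagonal reflection.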